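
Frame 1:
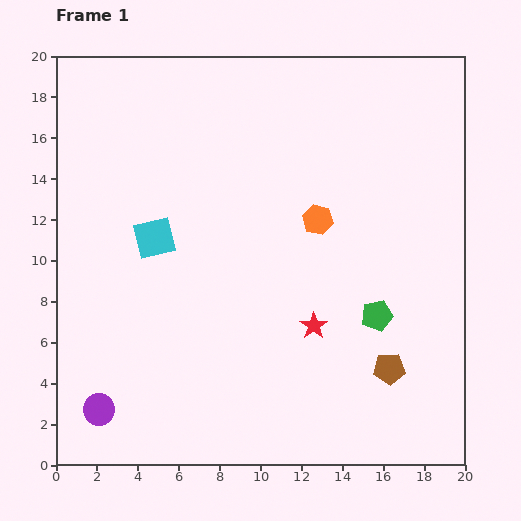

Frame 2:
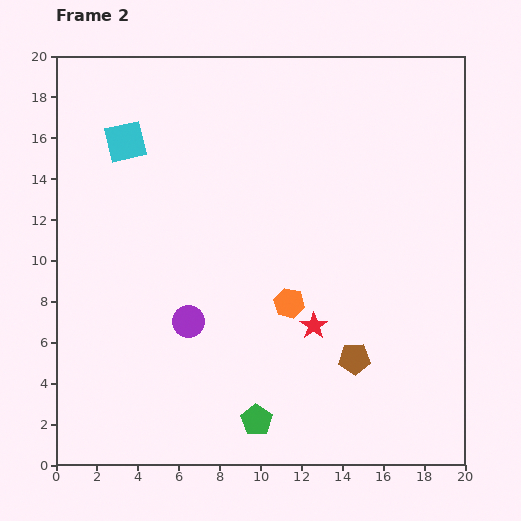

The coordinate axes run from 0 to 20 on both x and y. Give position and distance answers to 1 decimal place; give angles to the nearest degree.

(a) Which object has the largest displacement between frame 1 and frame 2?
the green pentagon

(moved 7.8; next 6.2)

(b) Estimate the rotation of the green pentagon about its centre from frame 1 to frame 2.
24° counter-clockwise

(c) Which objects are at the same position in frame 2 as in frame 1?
the red star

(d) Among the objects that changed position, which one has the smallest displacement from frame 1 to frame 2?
the brown pentagon

(moved 1.8)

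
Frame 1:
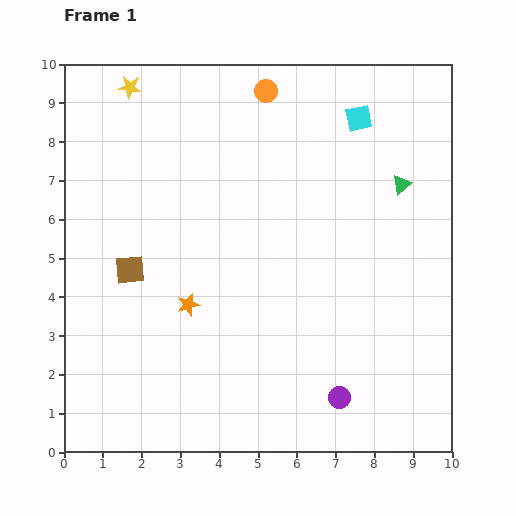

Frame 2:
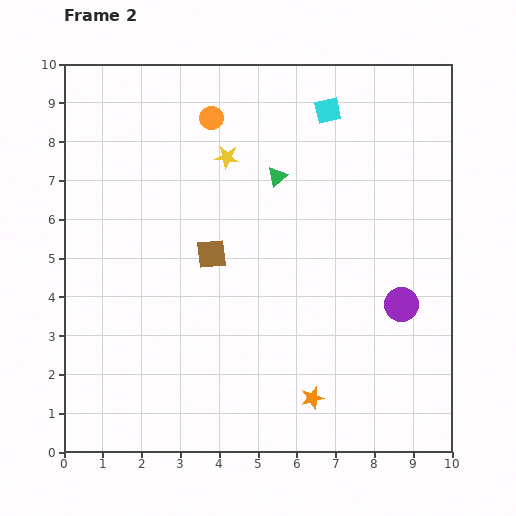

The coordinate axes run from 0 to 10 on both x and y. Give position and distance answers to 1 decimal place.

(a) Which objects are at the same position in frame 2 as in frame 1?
none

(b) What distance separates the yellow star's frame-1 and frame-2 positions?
3.1

The yellow star moved from (1.7, 9.4) to (4.2, 7.6), a distance of √(2.5² + 1.8²) ≈ 3.1.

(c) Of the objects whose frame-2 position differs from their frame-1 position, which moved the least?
the cyan square

(moved 0.8)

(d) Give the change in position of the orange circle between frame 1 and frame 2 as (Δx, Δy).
(-1.4, -0.7)

The orange circle was at (5.2, 9.3) in frame 1 and (3.8, 8.6) in frame 2.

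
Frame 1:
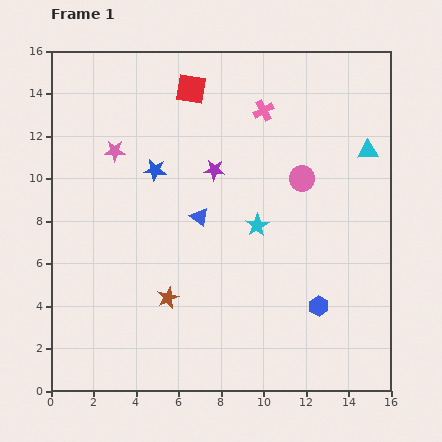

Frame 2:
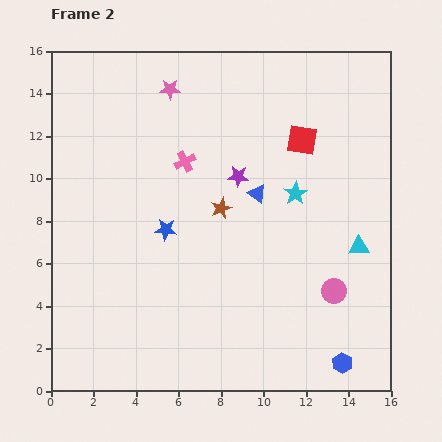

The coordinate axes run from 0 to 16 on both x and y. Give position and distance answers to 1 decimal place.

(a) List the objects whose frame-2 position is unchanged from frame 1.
none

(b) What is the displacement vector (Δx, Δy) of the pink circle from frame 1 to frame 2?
(1.5, -5.3)

The pink circle was at (11.8, 10.0) in frame 1 and (13.3, 4.7) in frame 2.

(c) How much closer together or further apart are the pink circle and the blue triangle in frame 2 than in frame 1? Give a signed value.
+0.7

Distance in frame 1: 5.1. Distance in frame 2: 5.8.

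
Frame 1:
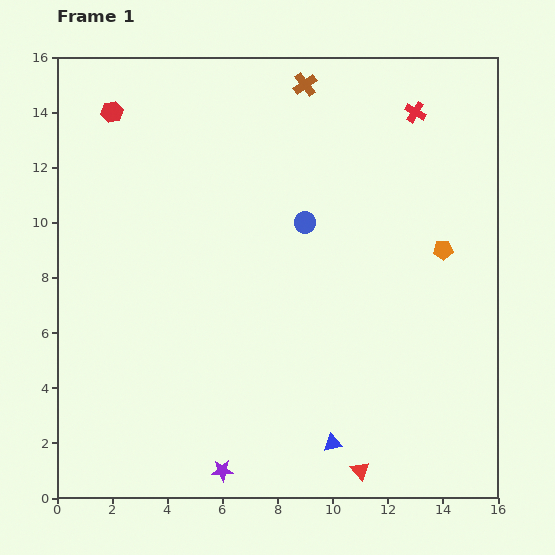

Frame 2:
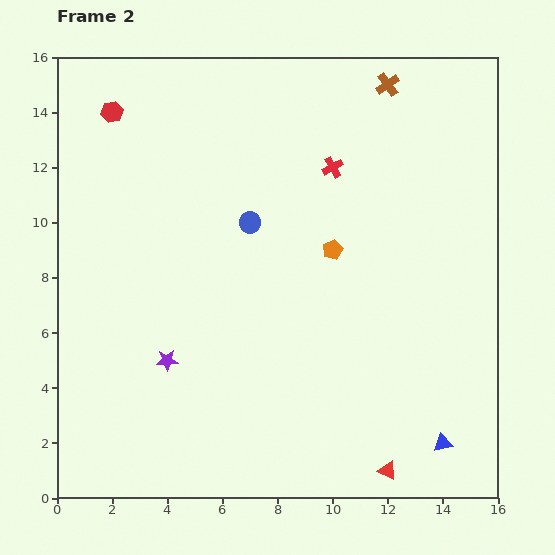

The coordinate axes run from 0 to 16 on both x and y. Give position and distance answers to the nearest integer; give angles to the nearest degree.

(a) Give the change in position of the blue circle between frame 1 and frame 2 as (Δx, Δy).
(-2, 0)

The blue circle was at (9, 10) in frame 1 and (7, 10) in frame 2.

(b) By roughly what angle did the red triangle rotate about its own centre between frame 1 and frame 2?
23° counter-clockwise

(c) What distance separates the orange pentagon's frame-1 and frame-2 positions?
4

The orange pentagon moved from (14, 9) to (10, 9), a distance of √(4² + 0²) ≈ 4.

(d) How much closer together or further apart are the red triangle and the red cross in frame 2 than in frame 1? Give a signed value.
-2

Distance in frame 1: 13. Distance in frame 2: 11.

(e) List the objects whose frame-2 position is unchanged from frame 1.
the red hexagon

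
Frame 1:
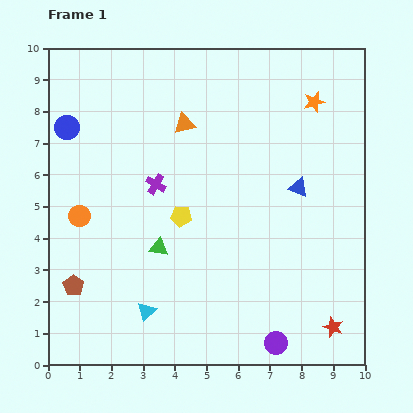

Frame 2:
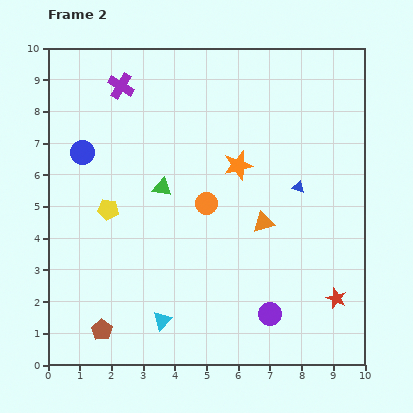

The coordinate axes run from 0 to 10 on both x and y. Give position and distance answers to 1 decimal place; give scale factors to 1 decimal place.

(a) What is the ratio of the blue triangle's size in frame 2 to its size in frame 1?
0.6×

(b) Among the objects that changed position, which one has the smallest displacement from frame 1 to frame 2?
the cyan triangle

(moved 0.6)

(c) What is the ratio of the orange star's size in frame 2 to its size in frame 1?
1.4×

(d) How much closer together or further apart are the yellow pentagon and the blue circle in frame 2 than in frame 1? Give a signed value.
-2.6

Distance in frame 1: 4.6. Distance in frame 2: 2.0.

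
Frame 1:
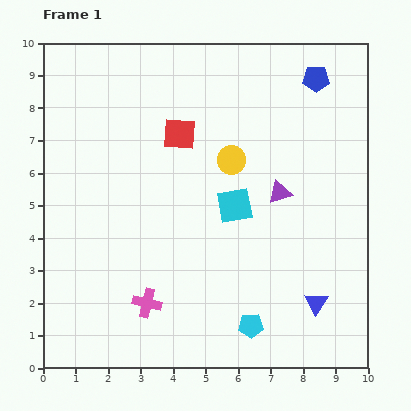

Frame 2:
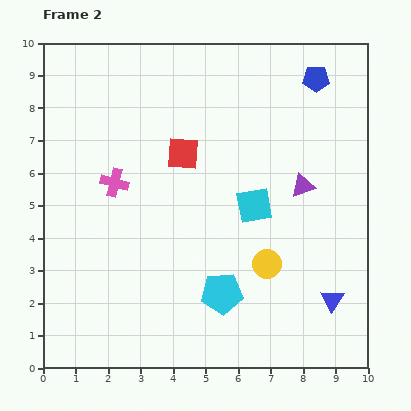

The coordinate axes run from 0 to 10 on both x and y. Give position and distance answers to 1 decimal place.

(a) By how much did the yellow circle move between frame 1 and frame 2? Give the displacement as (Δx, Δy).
(1.1, -3.2)

The yellow circle was at (5.8, 6.4) in frame 1 and (6.9, 3.2) in frame 2.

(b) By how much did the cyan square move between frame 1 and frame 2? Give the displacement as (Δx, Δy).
(0.6, 0.0)

The cyan square was at (5.9, 5.0) in frame 1 and (6.5, 5.0) in frame 2.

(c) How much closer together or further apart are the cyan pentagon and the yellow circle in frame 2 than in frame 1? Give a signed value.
-3.4

Distance in frame 1: 5.1. Distance in frame 2: 1.7.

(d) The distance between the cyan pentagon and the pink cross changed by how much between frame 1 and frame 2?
+1.4

Distance in frame 1: 3.3. Distance in frame 2: 4.7.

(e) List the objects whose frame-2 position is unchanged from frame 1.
the blue pentagon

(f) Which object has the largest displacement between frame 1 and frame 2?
the pink cross

(moved 3.8; next 3.4)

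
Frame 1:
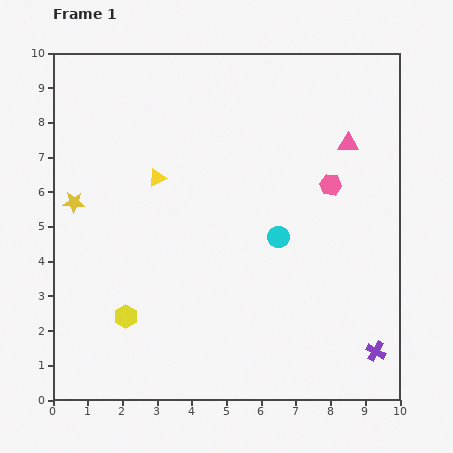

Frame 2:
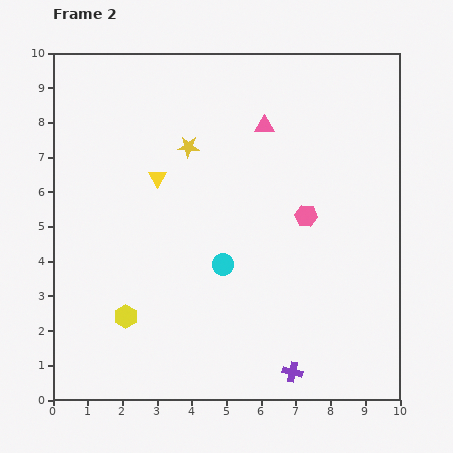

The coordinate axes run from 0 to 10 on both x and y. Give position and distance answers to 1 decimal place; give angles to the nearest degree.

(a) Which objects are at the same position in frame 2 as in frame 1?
the yellow triangle, the yellow hexagon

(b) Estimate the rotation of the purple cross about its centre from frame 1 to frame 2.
16° counter-clockwise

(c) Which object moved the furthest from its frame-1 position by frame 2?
the yellow star

(moved 3.7; next 2.5)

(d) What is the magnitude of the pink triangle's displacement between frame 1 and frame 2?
2.5

The pink triangle moved from (8.5, 7.4) to (6.1, 7.9), a distance of √(2.4² + 0.5²) ≈ 2.5.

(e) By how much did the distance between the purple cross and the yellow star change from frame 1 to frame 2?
-2.5

Distance in frame 1: 9.7. Distance in frame 2: 7.2.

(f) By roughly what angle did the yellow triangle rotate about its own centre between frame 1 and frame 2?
31° counter-clockwise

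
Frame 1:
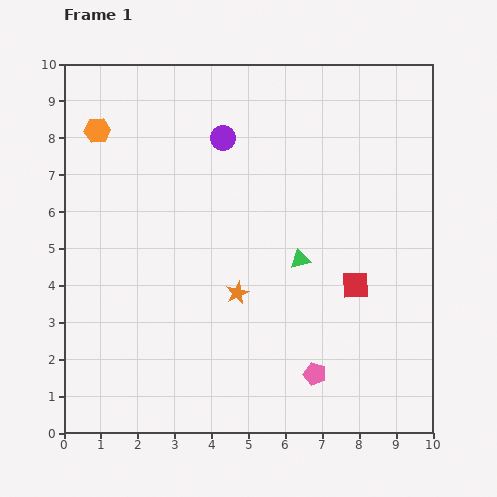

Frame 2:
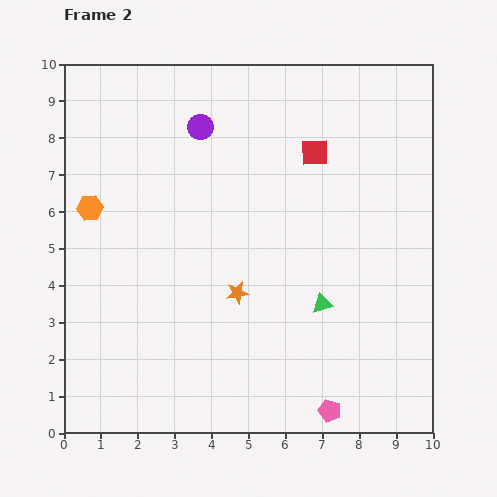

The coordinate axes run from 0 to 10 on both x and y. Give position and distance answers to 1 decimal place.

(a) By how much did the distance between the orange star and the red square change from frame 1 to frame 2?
+1.1

Distance in frame 1: 3.2. Distance in frame 2: 4.3.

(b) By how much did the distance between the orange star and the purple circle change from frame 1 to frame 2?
+0.4

Distance in frame 1: 4.2. Distance in frame 2: 4.6.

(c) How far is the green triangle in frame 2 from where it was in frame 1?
1.3

The green triangle moved from (6.4, 4.7) to (7.0, 3.5), a distance of √(0.6² + 1.2²) ≈ 1.3.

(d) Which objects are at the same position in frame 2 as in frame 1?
the orange star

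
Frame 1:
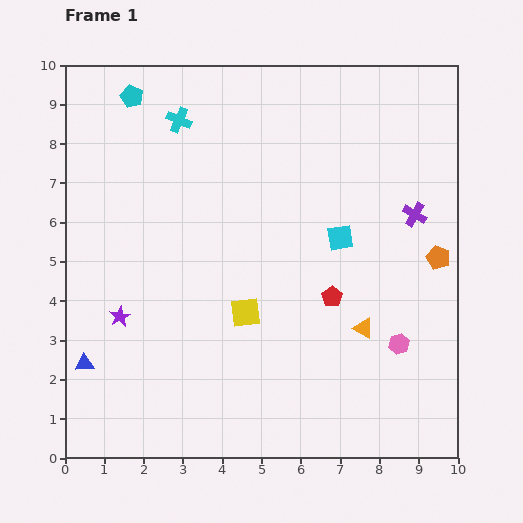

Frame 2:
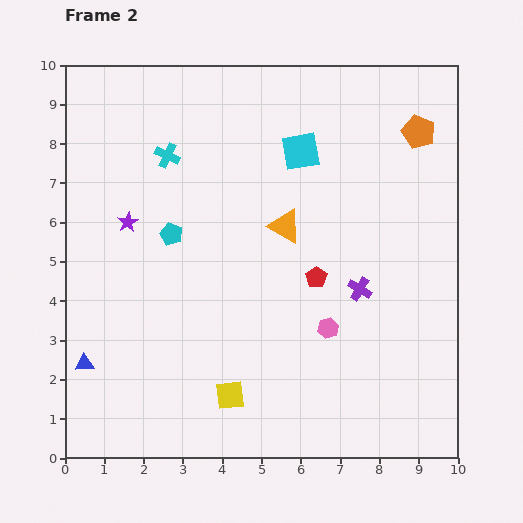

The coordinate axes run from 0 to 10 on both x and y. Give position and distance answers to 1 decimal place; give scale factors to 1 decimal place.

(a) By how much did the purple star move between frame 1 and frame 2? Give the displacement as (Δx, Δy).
(0.2, 2.4)

The purple star was at (1.4, 3.6) in frame 1 and (1.6, 6.0) in frame 2.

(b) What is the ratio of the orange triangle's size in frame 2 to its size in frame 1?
1.6×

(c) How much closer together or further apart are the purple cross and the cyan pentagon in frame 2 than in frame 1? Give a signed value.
-2.8

Distance in frame 1: 7.8. Distance in frame 2: 5.0.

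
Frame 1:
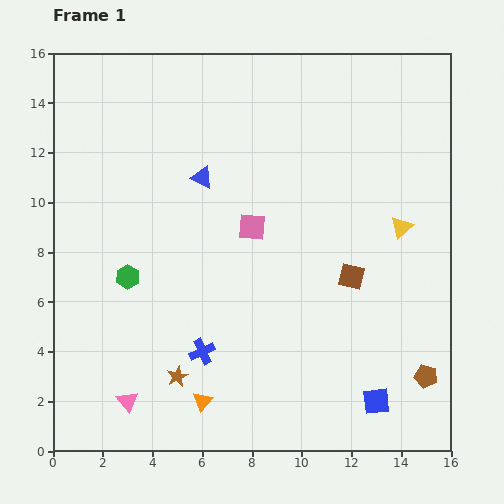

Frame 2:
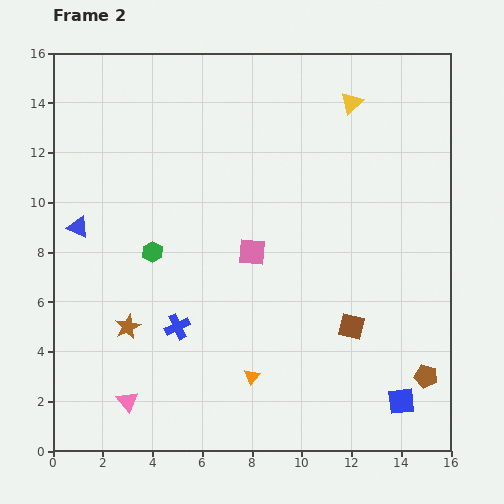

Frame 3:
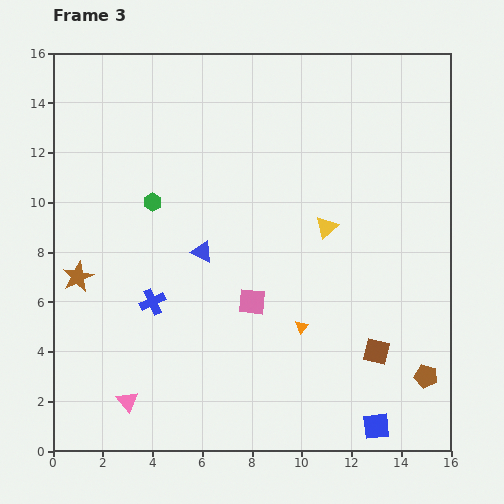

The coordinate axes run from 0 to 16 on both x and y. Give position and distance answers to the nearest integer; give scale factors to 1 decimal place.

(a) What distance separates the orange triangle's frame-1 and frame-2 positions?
2

The orange triangle moved from (6, 2) to (8, 3), a distance of √(2² + 1²) ≈ 2.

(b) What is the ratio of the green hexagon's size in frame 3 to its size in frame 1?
0.8×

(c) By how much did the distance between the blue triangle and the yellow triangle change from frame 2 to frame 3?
-7

Distance in frame 2: 12. Distance in frame 3: 5.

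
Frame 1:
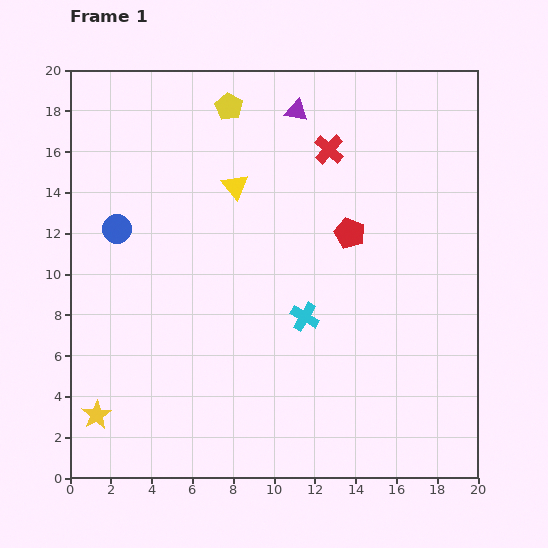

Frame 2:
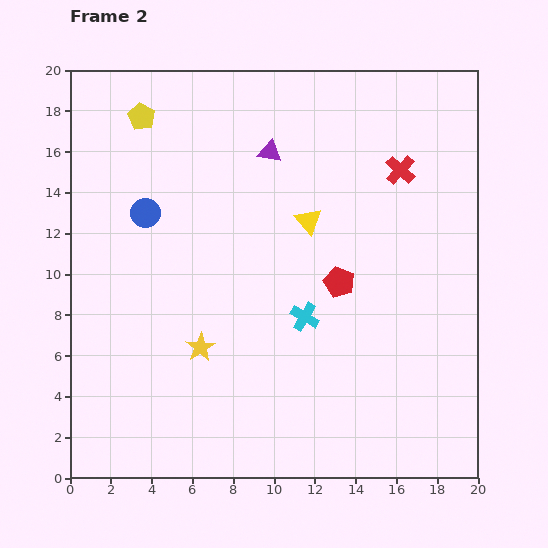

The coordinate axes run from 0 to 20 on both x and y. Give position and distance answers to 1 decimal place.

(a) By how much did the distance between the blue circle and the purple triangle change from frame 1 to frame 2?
-3.7

Distance in frame 1: 10.5. Distance in frame 2: 6.8.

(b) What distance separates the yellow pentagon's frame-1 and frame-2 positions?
4.3

The yellow pentagon moved from (7.8, 18.2) to (3.5, 17.7), a distance of √(4.3² + 0.5²) ≈ 4.3.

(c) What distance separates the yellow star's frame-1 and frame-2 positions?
6.1

The yellow star moved from (1.3, 3.1) to (6.4, 6.4), a distance of √(5.1² + 3.3²) ≈ 6.1.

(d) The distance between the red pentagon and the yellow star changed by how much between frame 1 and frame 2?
-7.8

Distance in frame 1: 15.3. Distance in frame 2: 7.5.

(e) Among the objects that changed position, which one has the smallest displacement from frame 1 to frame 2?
the blue circle

(moved 1.6)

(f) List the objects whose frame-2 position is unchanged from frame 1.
the cyan cross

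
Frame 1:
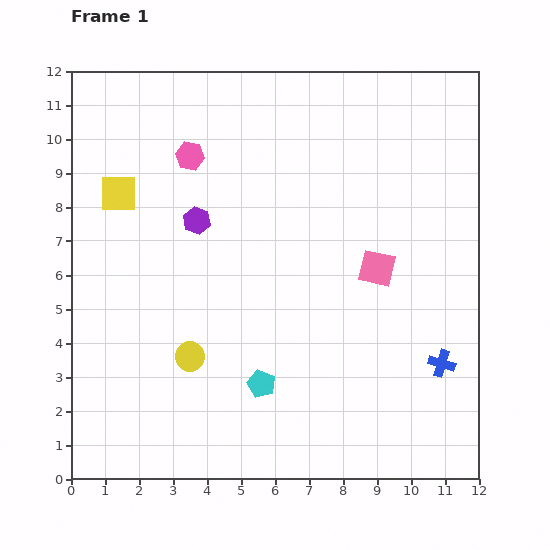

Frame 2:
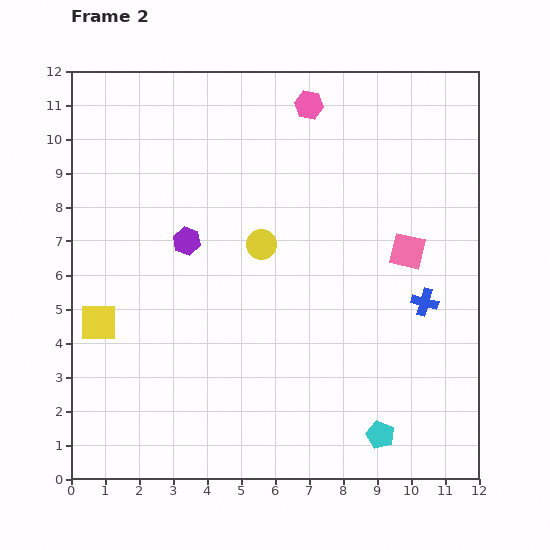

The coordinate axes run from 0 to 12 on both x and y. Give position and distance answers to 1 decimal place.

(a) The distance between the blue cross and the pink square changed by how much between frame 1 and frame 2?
-1.8

Distance in frame 1: 3.4. Distance in frame 2: 1.6.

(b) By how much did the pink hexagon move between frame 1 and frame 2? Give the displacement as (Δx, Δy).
(3.5, 1.5)

The pink hexagon was at (3.5, 9.5) in frame 1 and (7.0, 11.0) in frame 2.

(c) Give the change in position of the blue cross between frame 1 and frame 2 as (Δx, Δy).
(-0.5, 1.8)

The blue cross was at (10.9, 3.4) in frame 1 and (10.4, 5.2) in frame 2.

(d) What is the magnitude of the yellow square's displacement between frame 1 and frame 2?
3.8

The yellow square moved from (1.4, 8.4) to (0.8, 4.6), a distance of √(0.6² + 3.8²) ≈ 3.8.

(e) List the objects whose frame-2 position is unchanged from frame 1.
none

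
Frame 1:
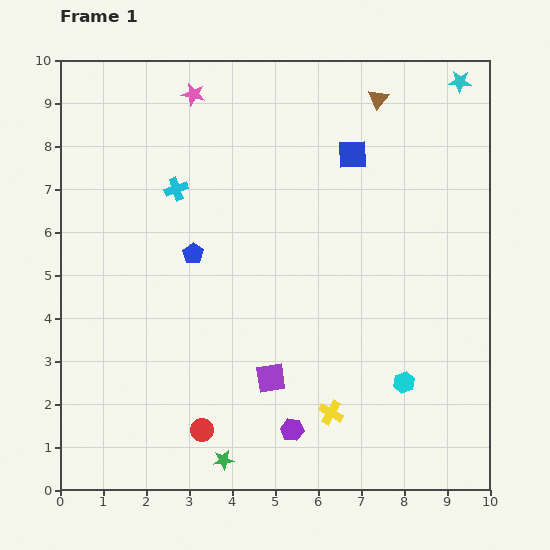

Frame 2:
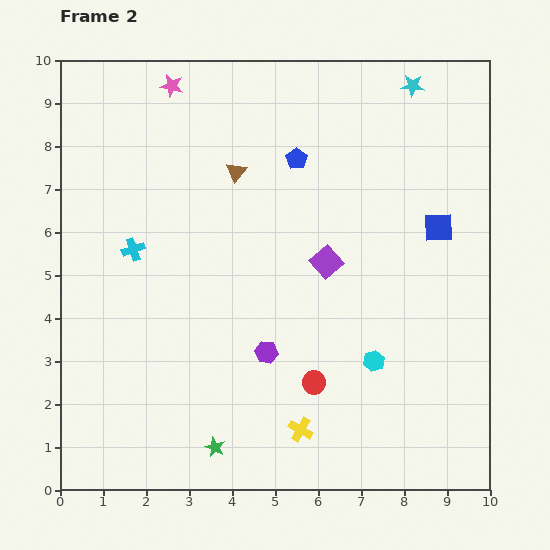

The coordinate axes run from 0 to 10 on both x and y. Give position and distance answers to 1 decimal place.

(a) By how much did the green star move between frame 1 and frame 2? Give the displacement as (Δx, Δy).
(-0.2, 0.3)

The green star was at (3.8, 0.7) in frame 1 and (3.6, 1.0) in frame 2.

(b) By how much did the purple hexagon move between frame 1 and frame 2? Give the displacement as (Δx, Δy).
(-0.6, 1.8)

The purple hexagon was at (5.4, 1.4) in frame 1 and (4.8, 3.2) in frame 2.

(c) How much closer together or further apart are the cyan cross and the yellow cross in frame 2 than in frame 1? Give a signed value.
-0.6

Distance in frame 1: 6.3. Distance in frame 2: 5.7.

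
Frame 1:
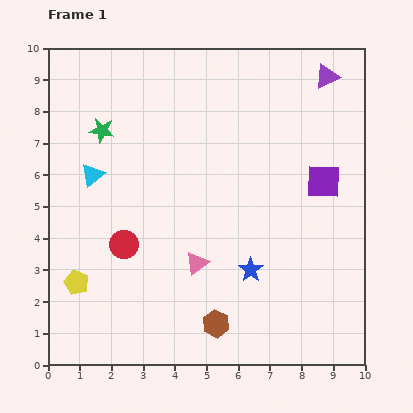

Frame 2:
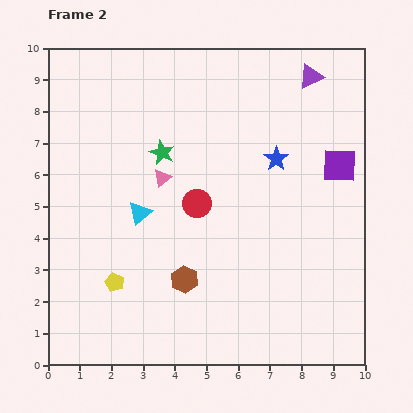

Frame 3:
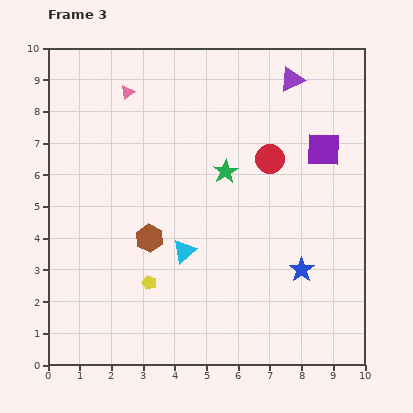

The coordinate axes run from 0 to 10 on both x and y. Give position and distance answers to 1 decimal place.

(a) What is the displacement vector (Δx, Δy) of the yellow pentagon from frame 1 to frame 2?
(1.2, 0.0)

The yellow pentagon was at (0.9, 2.6) in frame 1 and (2.1, 2.6) in frame 2.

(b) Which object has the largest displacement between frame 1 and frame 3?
the pink triangle

(moved 5.8; next 5.3)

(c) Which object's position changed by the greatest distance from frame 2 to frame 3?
the blue star

(moved 3.6; next 2.9)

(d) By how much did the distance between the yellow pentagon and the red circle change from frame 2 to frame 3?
+1.8

Distance in frame 2: 3.6. Distance in frame 3: 5.4.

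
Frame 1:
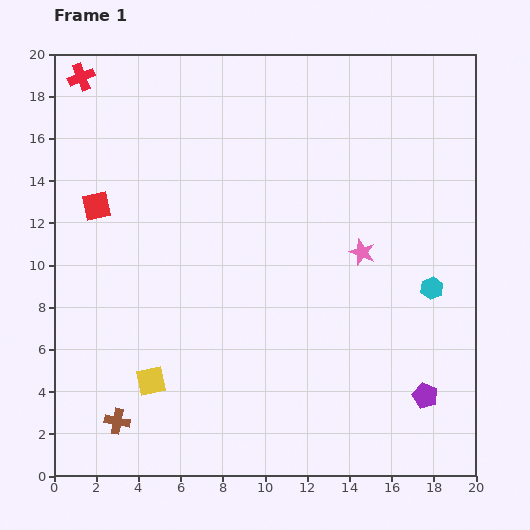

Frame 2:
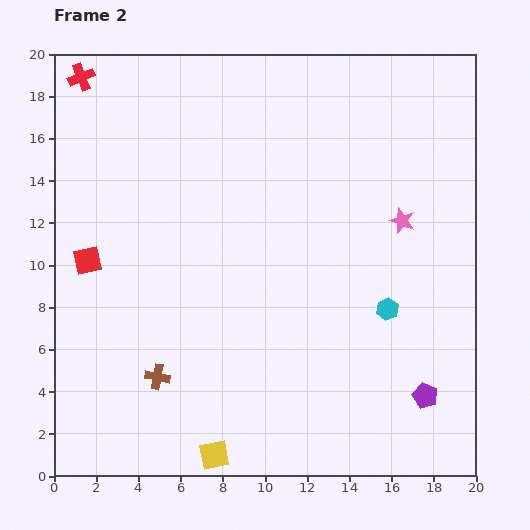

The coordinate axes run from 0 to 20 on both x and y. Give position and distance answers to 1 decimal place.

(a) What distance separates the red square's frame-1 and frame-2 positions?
2.6

The red square moved from (2.0, 12.8) to (1.6, 10.2), a distance of √(0.4² + 2.6²) ≈ 2.6.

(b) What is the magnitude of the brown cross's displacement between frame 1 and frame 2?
2.8

The brown cross moved from (3.0, 2.6) to (4.9, 4.7), a distance of √(1.9² + 2.1²) ≈ 2.8.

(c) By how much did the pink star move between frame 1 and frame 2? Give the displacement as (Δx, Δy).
(1.9, 1.5)

The pink star was at (14.6, 10.6) in frame 1 and (16.5, 12.1) in frame 2.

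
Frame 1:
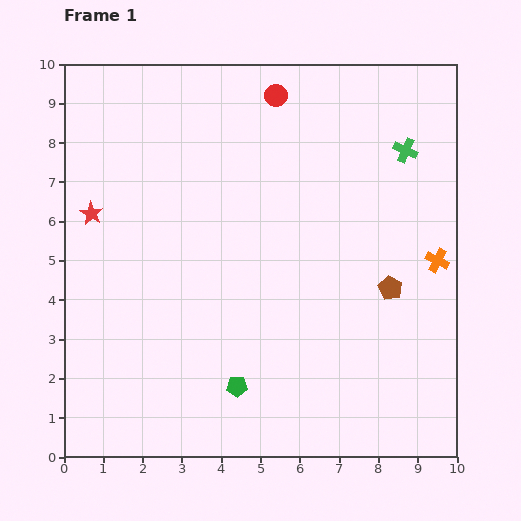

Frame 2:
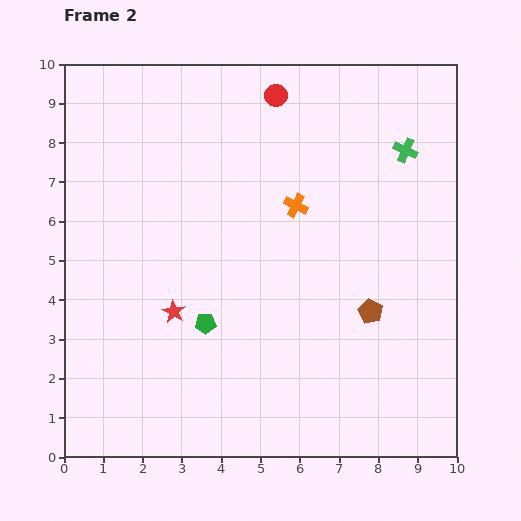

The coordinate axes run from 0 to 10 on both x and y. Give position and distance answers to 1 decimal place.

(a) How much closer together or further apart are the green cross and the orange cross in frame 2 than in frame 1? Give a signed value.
+0.2

Distance in frame 1: 2.9. Distance in frame 2: 3.1.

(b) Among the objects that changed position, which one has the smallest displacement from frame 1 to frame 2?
the brown pentagon

(moved 0.8)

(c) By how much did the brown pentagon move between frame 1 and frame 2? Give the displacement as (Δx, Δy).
(-0.5, -0.6)

The brown pentagon was at (8.3, 4.3) in frame 1 and (7.8, 3.7) in frame 2.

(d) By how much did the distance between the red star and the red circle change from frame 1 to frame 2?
+0.5

Distance in frame 1: 5.6. Distance in frame 2: 6.1.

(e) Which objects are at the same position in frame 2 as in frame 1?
the green cross, the red circle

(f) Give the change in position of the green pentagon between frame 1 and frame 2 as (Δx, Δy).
(-0.8, 1.6)

The green pentagon was at (4.4, 1.8) in frame 1 and (3.6, 3.4) in frame 2.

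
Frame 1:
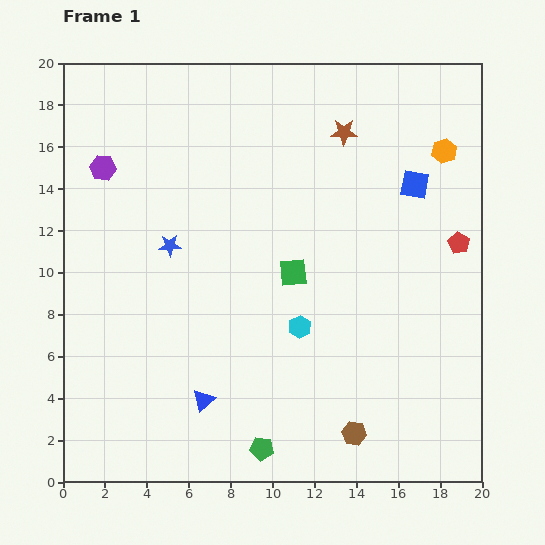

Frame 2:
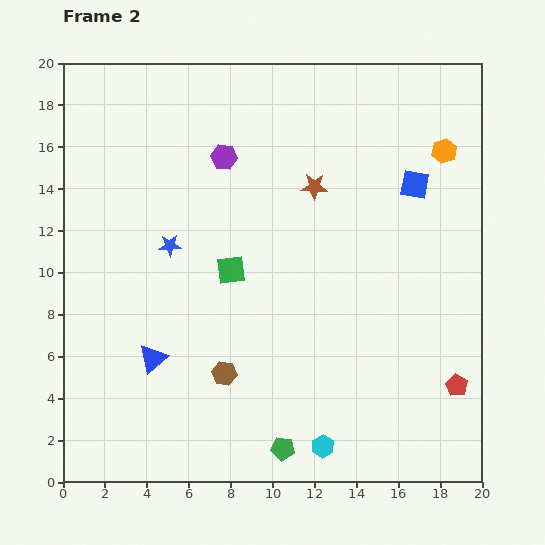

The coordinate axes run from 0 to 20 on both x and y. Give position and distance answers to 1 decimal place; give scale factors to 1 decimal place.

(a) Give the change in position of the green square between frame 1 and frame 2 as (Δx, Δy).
(-3.0, 0.1)

The green square was at (11.0, 10.0) in frame 1 and (8.0, 10.1) in frame 2.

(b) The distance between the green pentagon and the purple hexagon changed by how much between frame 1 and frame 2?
-1.2

Distance in frame 1: 15.4. Distance in frame 2: 14.2.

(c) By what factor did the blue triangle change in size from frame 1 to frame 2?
1.3×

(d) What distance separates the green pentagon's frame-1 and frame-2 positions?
1.0

The green pentagon moved from (9.5, 1.6) to (10.5, 1.6), a distance of √(1.0² + 0.0²) ≈ 1.0.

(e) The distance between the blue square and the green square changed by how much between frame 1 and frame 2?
+2.5

Distance in frame 1: 7.2. Distance in frame 2: 9.7.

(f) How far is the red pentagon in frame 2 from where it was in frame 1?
6.8

The red pentagon moved from (18.9, 11.4) to (18.8, 4.6), a distance of √(0.1² + 6.8²) ≈ 6.8.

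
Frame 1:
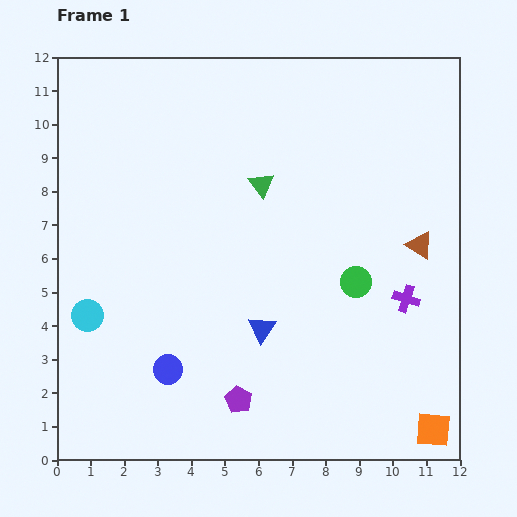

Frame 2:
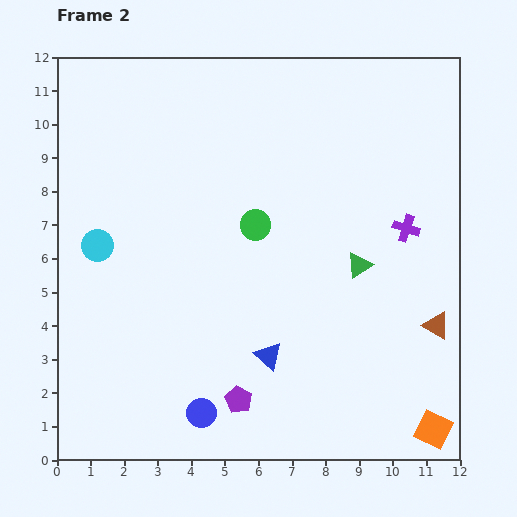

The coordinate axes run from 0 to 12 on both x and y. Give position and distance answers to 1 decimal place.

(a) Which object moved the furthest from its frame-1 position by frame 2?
the green triangle

(moved 3.8; next 3.4)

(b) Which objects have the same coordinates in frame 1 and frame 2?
the orange square, the purple pentagon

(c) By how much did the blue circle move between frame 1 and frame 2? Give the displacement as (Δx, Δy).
(1.0, -1.3)

The blue circle was at (3.3, 2.7) in frame 1 and (4.3, 1.4) in frame 2.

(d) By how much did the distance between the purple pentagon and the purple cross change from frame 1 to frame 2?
+1.3

Distance in frame 1: 5.8. Distance in frame 2: 7.1.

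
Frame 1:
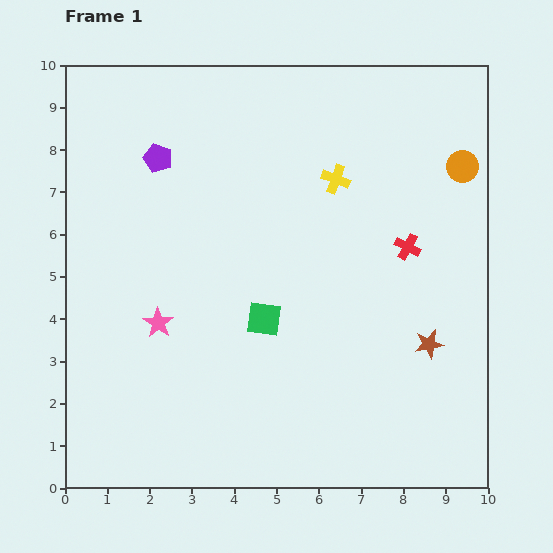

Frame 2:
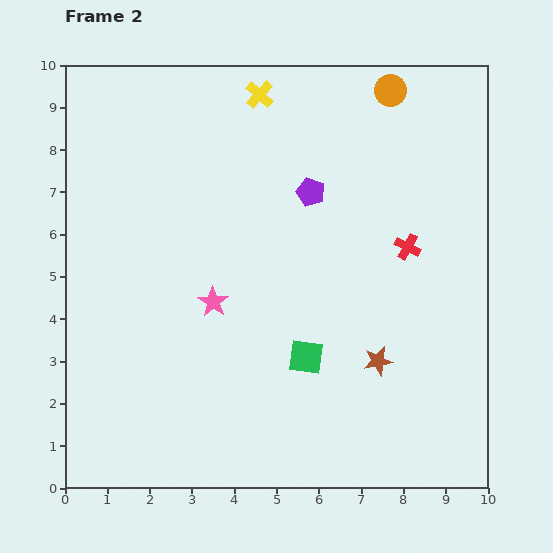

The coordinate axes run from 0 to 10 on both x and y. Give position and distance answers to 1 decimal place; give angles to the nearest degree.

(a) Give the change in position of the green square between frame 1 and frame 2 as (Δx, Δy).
(1.0, -0.9)

The green square was at (4.7, 4.0) in frame 1 and (5.7, 3.1) in frame 2.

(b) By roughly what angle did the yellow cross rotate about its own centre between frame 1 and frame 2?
21° clockwise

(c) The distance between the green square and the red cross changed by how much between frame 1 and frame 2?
-0.3

Distance in frame 1: 3.8. Distance in frame 2: 3.5.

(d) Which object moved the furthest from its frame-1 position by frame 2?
the purple pentagon

(moved 3.7; next 2.7)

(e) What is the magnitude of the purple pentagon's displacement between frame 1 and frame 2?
3.7

The purple pentagon moved from (2.2, 7.8) to (5.8, 7.0), a distance of √(3.6² + 0.8²) ≈ 3.7.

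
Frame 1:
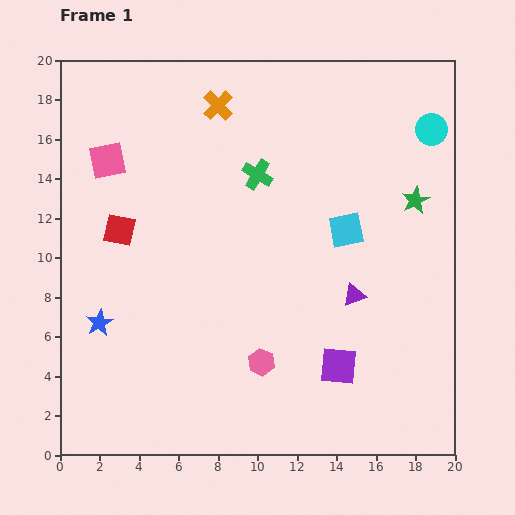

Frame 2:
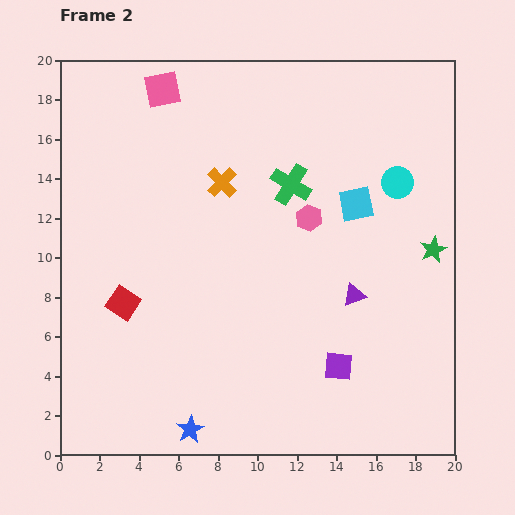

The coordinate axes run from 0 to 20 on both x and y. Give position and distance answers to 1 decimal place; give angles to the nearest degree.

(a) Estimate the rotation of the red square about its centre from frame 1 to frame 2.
21° clockwise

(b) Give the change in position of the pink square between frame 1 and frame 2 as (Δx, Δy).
(2.8, 3.6)

The pink square was at (2.4, 14.9) in frame 1 and (5.2, 18.5) in frame 2.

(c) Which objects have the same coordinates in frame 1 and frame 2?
the purple square, the purple triangle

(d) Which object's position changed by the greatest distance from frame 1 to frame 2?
the pink hexagon

(moved 7.7; next 7.1)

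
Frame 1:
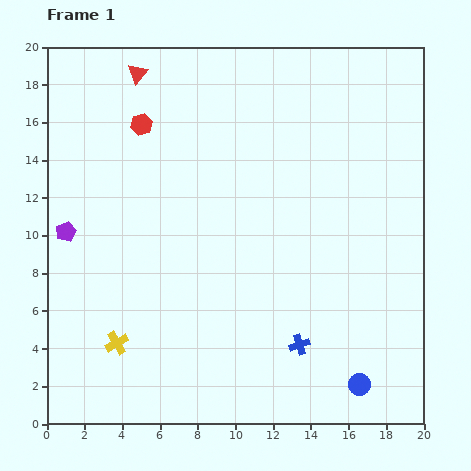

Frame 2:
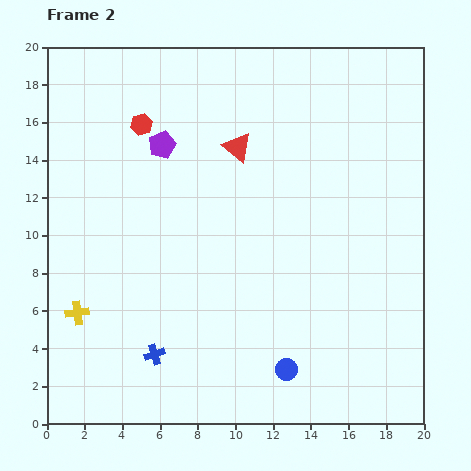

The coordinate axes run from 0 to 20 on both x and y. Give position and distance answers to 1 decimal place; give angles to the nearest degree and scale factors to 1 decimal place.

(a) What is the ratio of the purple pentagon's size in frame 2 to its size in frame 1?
1.4×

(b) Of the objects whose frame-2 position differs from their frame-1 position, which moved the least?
the yellow cross

(moved 2.6)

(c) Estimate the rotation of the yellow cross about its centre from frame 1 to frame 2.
23° clockwise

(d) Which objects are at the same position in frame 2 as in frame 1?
the red hexagon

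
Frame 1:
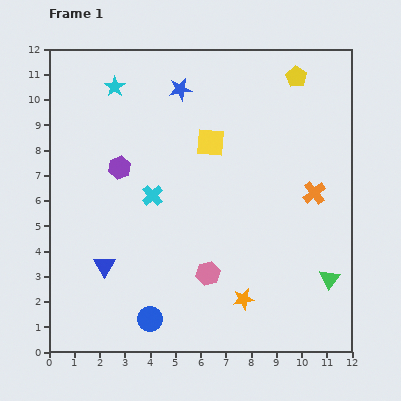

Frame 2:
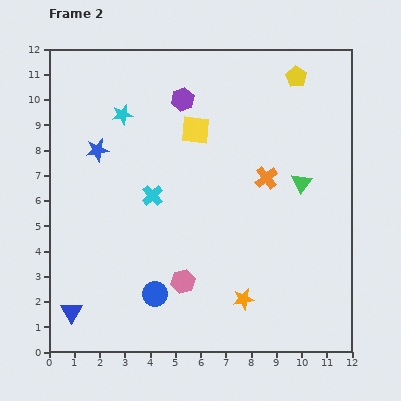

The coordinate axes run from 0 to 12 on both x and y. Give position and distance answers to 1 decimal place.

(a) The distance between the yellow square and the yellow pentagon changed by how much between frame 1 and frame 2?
+0.2

Distance in frame 1: 4.3. Distance in frame 2: 4.5.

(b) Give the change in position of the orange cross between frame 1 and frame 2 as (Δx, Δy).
(-1.9, 0.6)

The orange cross was at (10.5, 6.3) in frame 1 and (8.6, 6.9) in frame 2.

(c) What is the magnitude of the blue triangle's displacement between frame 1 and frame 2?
2.2

The blue triangle moved from (2.2, 3.4) to (0.9, 1.6), a distance of √(1.3² + 1.8²) ≈ 2.2.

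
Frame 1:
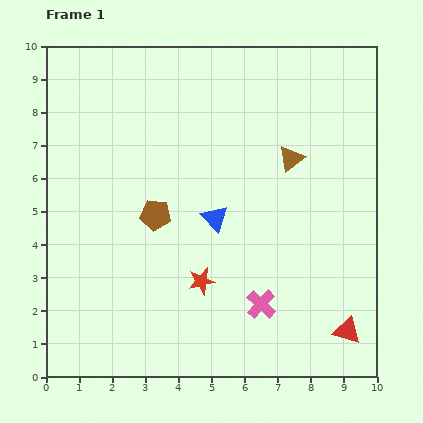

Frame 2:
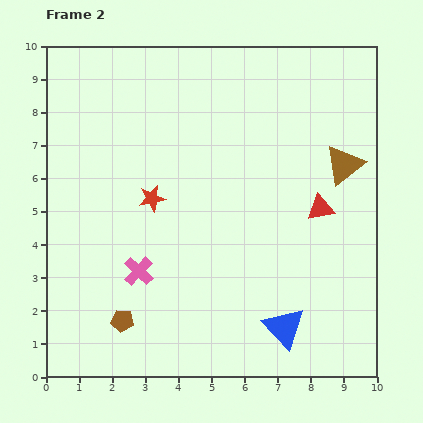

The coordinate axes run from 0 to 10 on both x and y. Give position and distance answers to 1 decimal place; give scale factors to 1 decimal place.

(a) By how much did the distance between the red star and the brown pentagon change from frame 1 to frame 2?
+1.4

Distance in frame 1: 2.4. Distance in frame 2: 3.8.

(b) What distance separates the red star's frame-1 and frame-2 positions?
2.9

The red star moved from (4.7, 2.9) to (3.2, 5.4), a distance of √(1.5² + 2.5²) ≈ 2.9.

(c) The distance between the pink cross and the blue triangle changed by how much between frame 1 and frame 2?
+1.7

Distance in frame 1: 3.0. Distance in frame 2: 4.7.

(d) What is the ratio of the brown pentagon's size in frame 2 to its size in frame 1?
0.7×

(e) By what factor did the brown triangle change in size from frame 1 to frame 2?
1.5×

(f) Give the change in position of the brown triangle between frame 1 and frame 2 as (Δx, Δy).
(1.6, -0.2)

The brown triangle was at (7.4, 6.6) in frame 1 and (9.0, 6.4) in frame 2.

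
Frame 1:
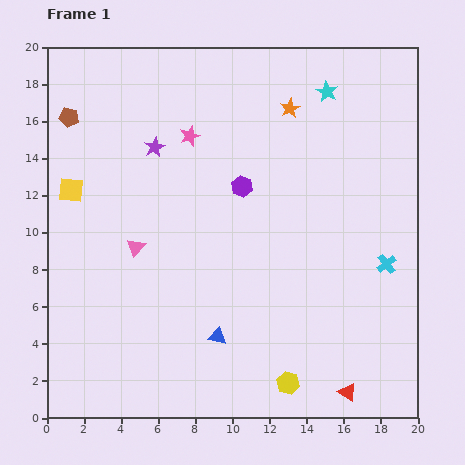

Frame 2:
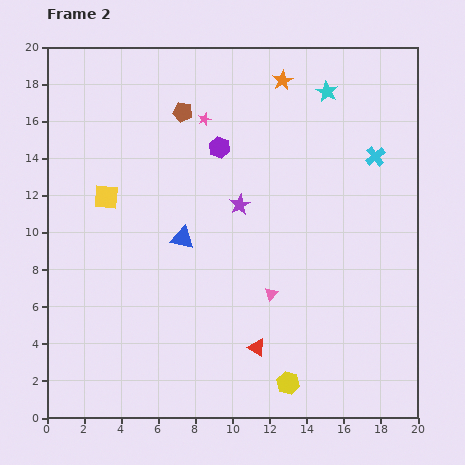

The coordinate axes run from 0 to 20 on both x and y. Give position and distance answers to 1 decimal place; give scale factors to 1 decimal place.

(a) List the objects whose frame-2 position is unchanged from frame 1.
the yellow hexagon, the cyan star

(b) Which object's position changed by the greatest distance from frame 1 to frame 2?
the pink triangle

(moved 7.7; next 6.1)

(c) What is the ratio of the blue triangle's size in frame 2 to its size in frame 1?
1.4×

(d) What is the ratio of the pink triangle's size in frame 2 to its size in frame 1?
0.7×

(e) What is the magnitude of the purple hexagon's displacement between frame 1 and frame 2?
2.4

The purple hexagon moved from (10.5, 12.5) to (9.3, 14.6), a distance of √(1.2² + 2.1²) ≈ 2.4.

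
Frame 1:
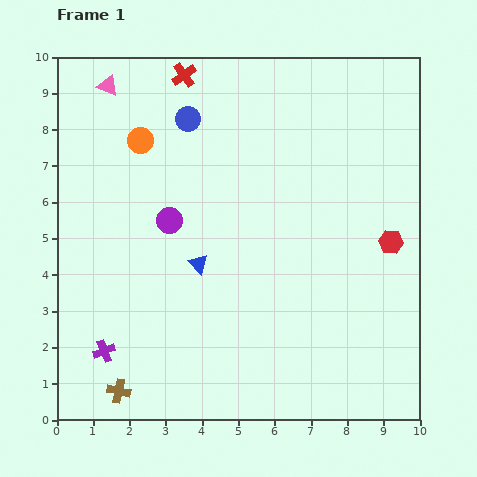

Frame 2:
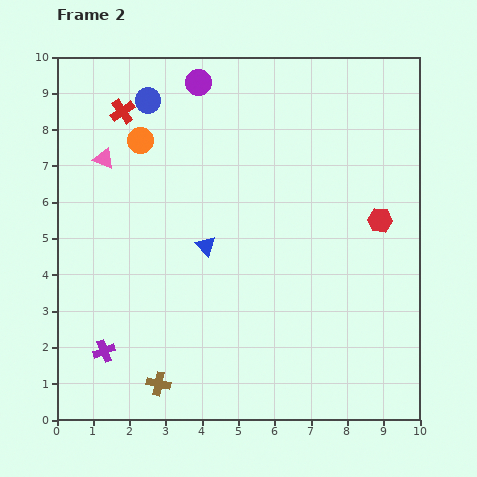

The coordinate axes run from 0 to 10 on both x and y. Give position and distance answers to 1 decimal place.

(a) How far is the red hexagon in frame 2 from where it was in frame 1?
0.7

The red hexagon moved from (9.2, 4.9) to (8.9, 5.5), a distance of √(0.3² + 0.6²) ≈ 0.7.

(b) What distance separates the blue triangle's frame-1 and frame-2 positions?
0.5

The blue triangle moved from (3.9, 4.3) to (4.1, 4.8), a distance of √(0.2² + 0.5²) ≈ 0.5.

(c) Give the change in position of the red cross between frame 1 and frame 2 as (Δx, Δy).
(-1.7, -1.0)

The red cross was at (3.5, 9.5) in frame 1 and (1.8, 8.5) in frame 2.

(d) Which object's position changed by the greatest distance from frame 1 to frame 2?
the purple circle

(moved 3.9; next 2.0)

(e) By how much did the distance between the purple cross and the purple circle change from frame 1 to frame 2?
+3.8

Distance in frame 1: 4.0. Distance in frame 2: 7.8.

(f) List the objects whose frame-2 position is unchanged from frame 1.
the purple cross, the orange circle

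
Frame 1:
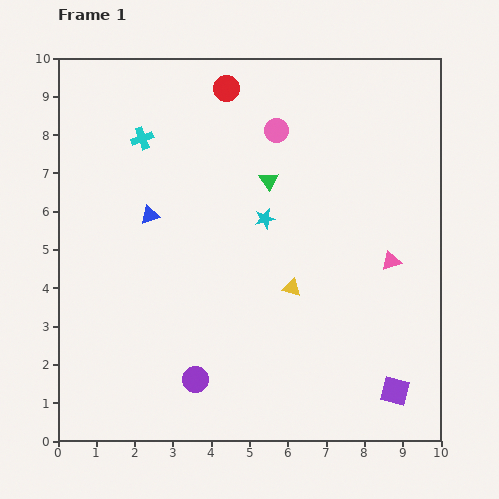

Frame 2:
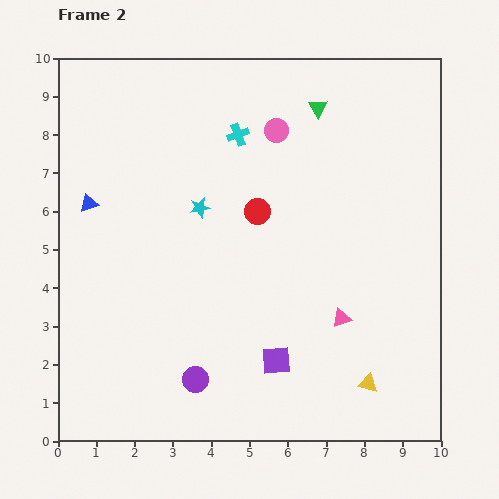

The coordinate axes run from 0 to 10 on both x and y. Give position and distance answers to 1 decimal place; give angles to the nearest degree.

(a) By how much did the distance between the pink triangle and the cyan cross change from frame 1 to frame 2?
-1.7

Distance in frame 1: 7.2. Distance in frame 2: 5.5.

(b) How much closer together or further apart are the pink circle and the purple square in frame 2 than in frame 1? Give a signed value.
-1.5

Distance in frame 1: 7.5. Distance in frame 2: 6.0.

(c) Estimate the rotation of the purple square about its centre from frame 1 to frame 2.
18° counter-clockwise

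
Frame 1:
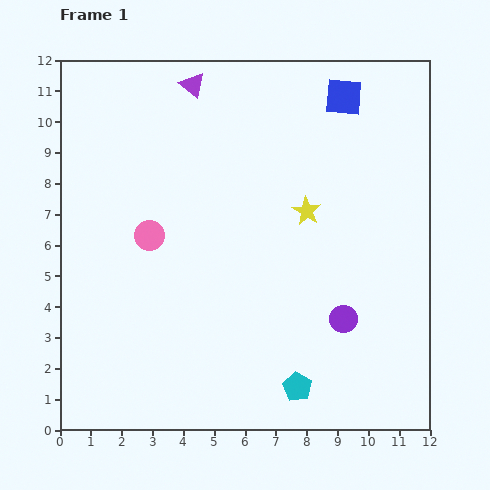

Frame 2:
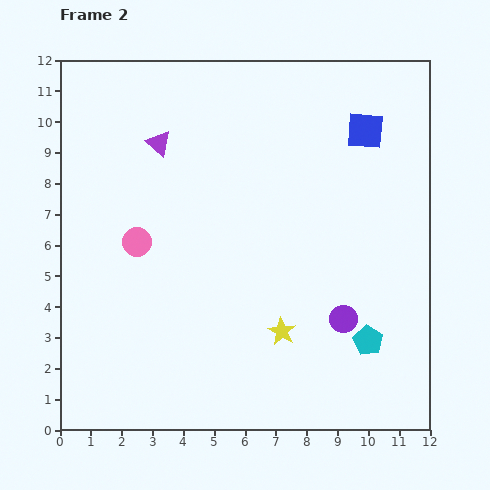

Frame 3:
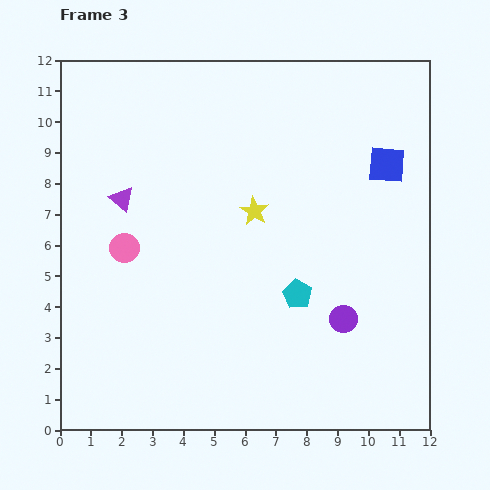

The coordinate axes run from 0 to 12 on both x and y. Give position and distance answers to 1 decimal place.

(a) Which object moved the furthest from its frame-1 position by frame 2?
the yellow star

(moved 4.0; next 2.7)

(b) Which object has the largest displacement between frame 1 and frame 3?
the purple triangle

(moved 4.4; next 3.0)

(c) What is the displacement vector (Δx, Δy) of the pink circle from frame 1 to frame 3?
(-0.8, -0.4)

The pink circle was at (2.9, 6.3) in frame 1 and (2.1, 5.9) in frame 3.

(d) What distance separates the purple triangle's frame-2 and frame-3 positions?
2.2

The purple triangle moved from (3.2, 9.3) to (2.0, 7.5), a distance of √(1.2² + 1.8²) ≈ 2.2.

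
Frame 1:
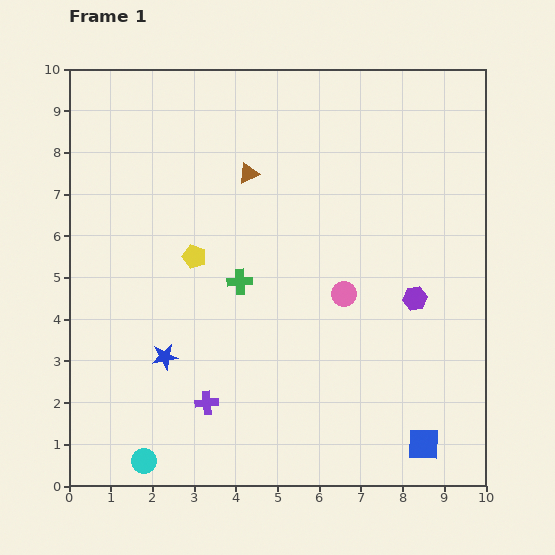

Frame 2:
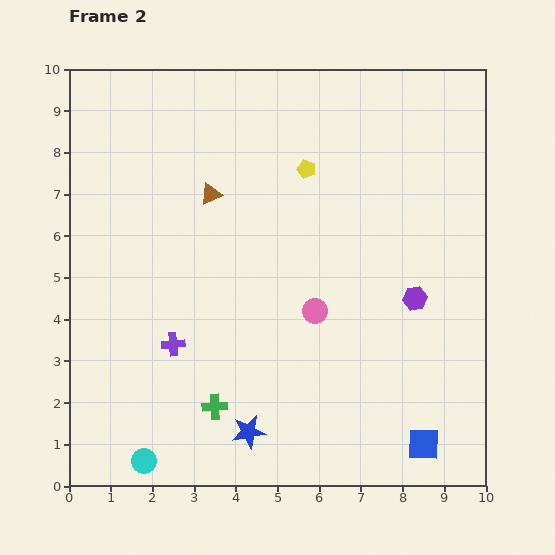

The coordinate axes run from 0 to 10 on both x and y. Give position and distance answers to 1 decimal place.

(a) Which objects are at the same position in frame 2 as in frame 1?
the purple hexagon, the cyan circle, the blue square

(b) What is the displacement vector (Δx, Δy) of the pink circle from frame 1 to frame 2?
(-0.7, -0.4)

The pink circle was at (6.6, 4.6) in frame 1 and (5.9, 4.2) in frame 2.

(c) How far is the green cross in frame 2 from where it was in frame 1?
3.1

The green cross moved from (4.1, 4.9) to (3.5, 1.9), a distance of √(0.6² + 3.0²) ≈ 3.1.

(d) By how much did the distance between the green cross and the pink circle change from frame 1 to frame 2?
+0.8

Distance in frame 1: 2.5. Distance in frame 2: 3.3.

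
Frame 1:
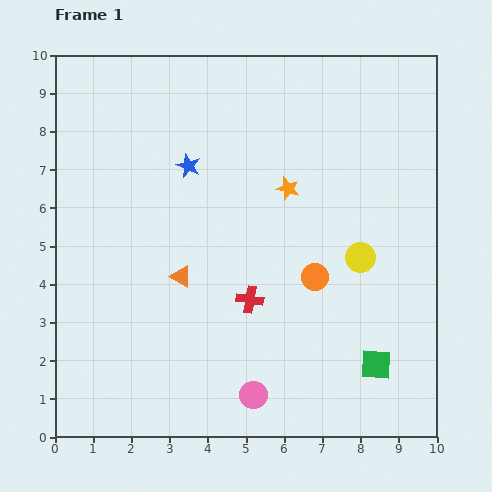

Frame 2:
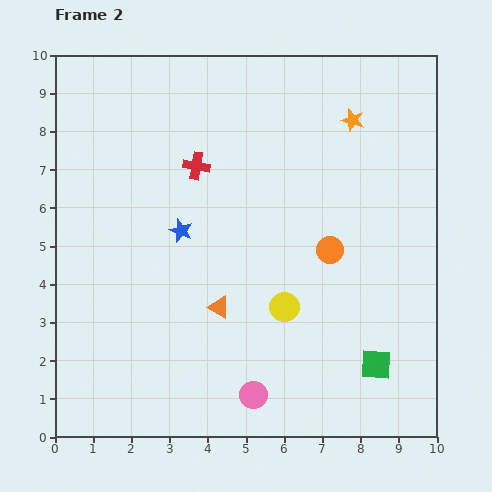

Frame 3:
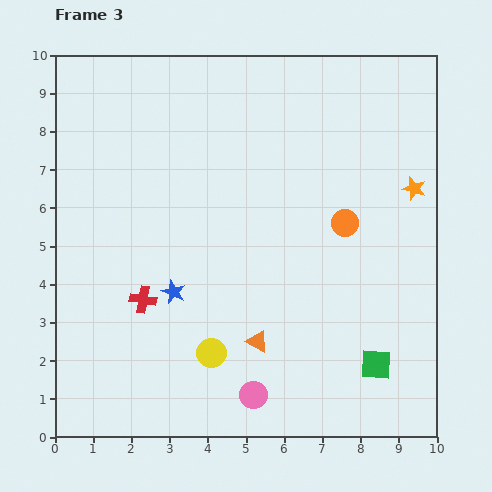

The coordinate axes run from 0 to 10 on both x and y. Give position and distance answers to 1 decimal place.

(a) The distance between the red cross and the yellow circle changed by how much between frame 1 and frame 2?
+1.3

Distance in frame 1: 3.1. Distance in frame 2: 4.4.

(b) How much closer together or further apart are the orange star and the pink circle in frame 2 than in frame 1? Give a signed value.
+2.2

Distance in frame 1: 5.5. Distance in frame 2: 7.7.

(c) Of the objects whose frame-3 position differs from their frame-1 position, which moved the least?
the orange circle

(moved 1.6)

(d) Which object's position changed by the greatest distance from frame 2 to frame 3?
the red cross

(moved 3.8; next 2.4)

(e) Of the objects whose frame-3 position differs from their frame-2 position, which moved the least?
the orange circle

(moved 0.8)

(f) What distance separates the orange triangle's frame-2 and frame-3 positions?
1.3

The orange triangle moved from (4.3, 3.4) to (5.3, 2.5), a distance of √(1.0² + 0.9²) ≈ 1.3.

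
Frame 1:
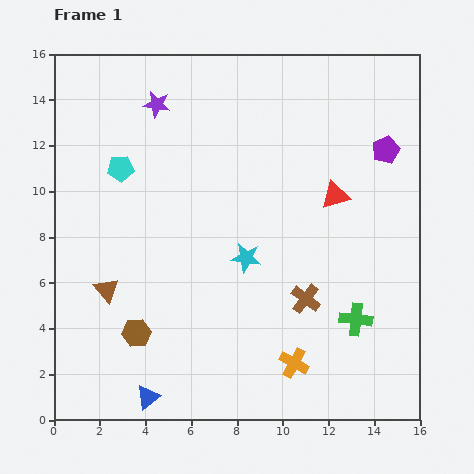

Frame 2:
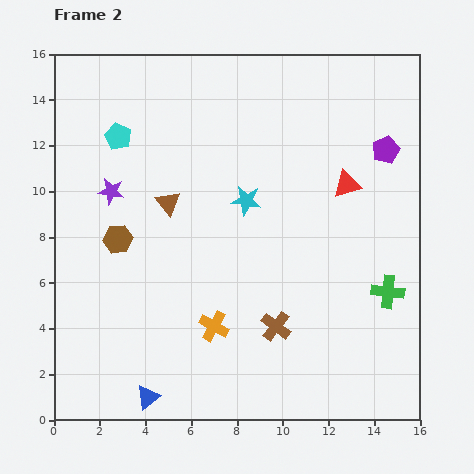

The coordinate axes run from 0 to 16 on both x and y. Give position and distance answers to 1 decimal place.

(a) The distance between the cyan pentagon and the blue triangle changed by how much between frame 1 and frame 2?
+1.4

Distance in frame 1: 10.1. Distance in frame 2: 11.5.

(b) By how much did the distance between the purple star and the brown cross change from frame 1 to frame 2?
-1.4

Distance in frame 1: 10.7. Distance in frame 2: 9.3.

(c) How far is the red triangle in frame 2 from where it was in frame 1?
0.7

The red triangle moved from (12.3, 9.8) to (12.8, 10.3), a distance of √(0.5² + 0.5²) ≈ 0.7.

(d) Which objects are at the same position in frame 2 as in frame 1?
the blue triangle, the purple pentagon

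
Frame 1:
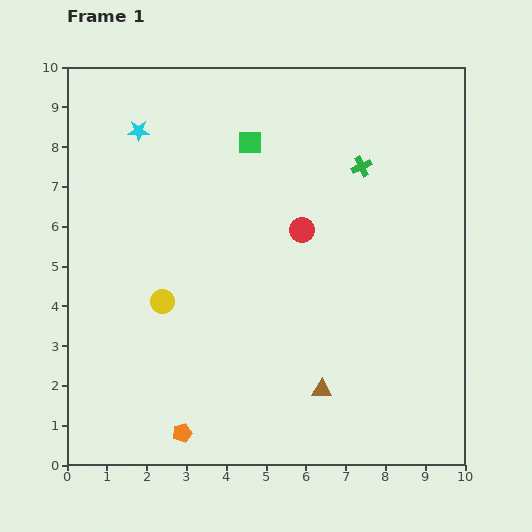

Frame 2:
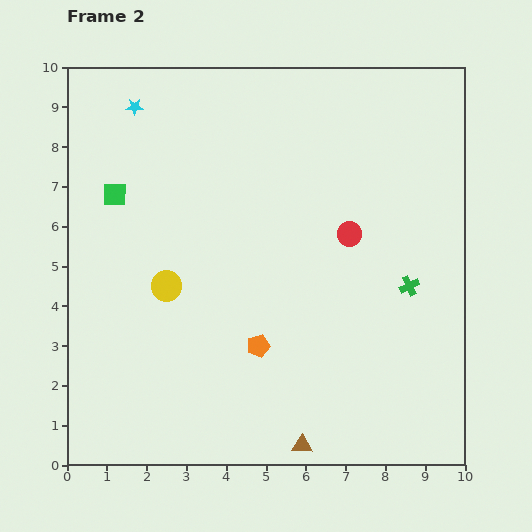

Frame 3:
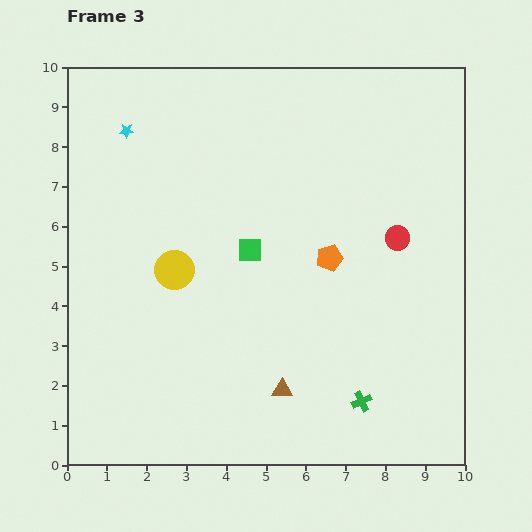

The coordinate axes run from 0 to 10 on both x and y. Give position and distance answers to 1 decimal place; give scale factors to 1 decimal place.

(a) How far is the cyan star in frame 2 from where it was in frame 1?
0.6

The cyan star moved from (1.8, 8.4) to (1.7, 9.0), a distance of √(0.1² + 0.6²) ≈ 0.6.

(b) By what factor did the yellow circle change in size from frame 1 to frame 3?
1.7×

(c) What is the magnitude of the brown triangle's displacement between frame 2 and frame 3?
1.5

The brown triangle moved from (5.9, 0.5) to (5.4, 1.9), a distance of √(0.5² + 1.4²) ≈ 1.5.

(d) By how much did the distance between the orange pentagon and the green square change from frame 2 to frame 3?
-3.2

Distance in frame 2: 5.2. Distance in frame 3: 2.0.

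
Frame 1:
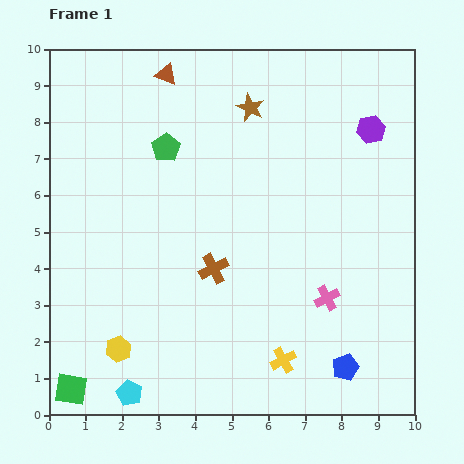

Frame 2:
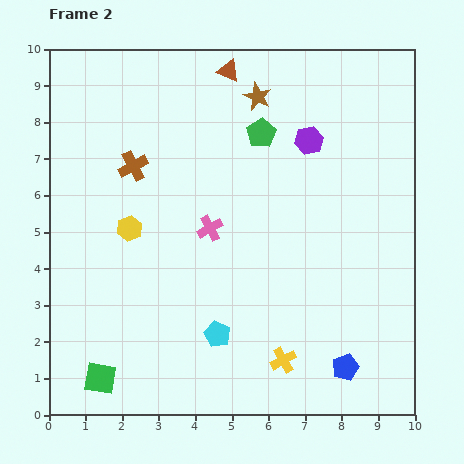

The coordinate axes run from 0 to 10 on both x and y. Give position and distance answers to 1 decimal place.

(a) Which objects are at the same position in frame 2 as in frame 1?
the blue pentagon, the yellow cross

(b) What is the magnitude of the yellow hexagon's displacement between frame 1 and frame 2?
3.3

The yellow hexagon moved from (1.9, 1.8) to (2.2, 5.1), a distance of √(0.3² + 3.3²) ≈ 3.3.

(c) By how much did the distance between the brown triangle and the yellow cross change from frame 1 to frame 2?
-0.4

Distance in frame 1: 8.4. Distance in frame 2: 8.0.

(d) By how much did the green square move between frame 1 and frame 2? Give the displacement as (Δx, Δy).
(0.8, 0.3)

The green square was at (0.6, 0.7) in frame 1 and (1.4, 1.0) in frame 2.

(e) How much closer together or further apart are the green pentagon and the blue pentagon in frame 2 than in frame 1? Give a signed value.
-0.9

Distance in frame 1: 7.7. Distance in frame 2: 6.8.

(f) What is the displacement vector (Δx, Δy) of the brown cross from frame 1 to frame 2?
(-2.2, 2.8)

The brown cross was at (4.5, 4.0) in frame 1 and (2.3, 6.8) in frame 2.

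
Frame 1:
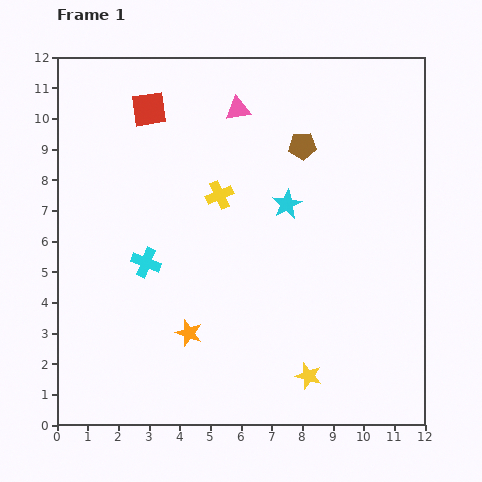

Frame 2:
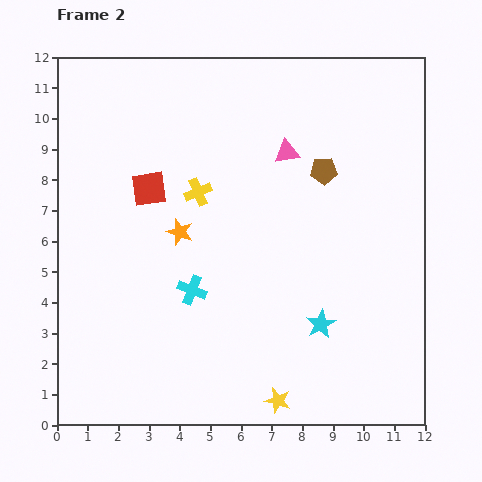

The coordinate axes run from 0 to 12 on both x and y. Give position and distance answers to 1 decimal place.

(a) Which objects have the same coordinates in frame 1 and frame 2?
none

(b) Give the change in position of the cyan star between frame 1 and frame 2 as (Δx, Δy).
(1.1, -3.9)

The cyan star was at (7.5, 7.2) in frame 1 and (8.6, 3.3) in frame 2.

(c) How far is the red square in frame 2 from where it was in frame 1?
2.6

The red square moved from (3.0, 10.3) to (3.0, 7.7), a distance of √(0.0² + 2.6²) ≈ 2.6.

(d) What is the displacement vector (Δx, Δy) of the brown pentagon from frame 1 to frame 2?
(0.7, -0.8)

The brown pentagon was at (8.0, 9.1) in frame 1 and (8.7, 8.3) in frame 2.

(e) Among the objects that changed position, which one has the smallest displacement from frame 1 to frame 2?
the yellow cross

(moved 0.7)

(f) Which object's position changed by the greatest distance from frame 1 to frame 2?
the cyan star

(moved 4.1; next 3.3)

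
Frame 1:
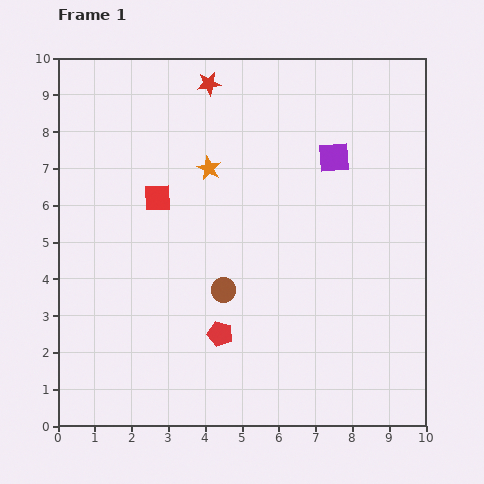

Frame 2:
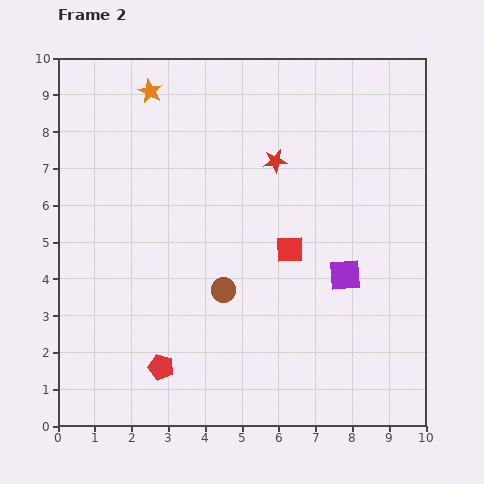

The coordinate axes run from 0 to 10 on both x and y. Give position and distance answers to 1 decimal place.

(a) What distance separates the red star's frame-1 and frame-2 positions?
2.8

The red star moved from (4.1, 9.3) to (5.9, 7.2), a distance of √(1.8² + 2.1²) ≈ 2.8.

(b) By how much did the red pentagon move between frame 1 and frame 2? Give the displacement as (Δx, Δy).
(-1.6, -0.9)

The red pentagon was at (4.4, 2.5) in frame 1 and (2.8, 1.6) in frame 2.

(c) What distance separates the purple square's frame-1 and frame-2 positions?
3.2

The purple square moved from (7.5, 7.3) to (7.8, 4.1), a distance of √(0.3² + 3.2²) ≈ 3.2.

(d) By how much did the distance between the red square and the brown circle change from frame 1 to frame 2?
-1.0

Distance in frame 1: 3.1. Distance in frame 2: 2.1.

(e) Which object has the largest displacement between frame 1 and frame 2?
the red square

(moved 3.9; next 3.2)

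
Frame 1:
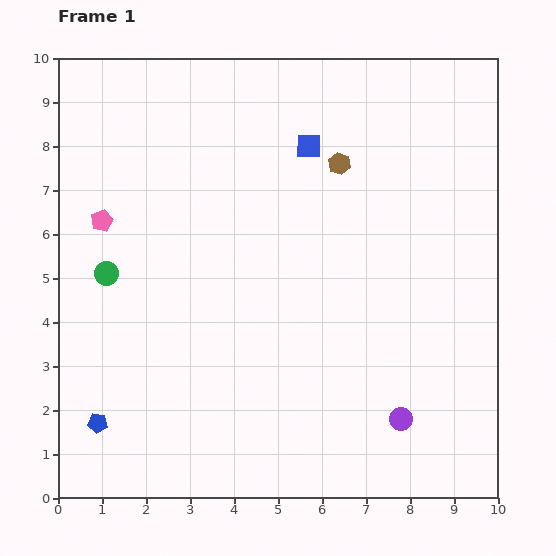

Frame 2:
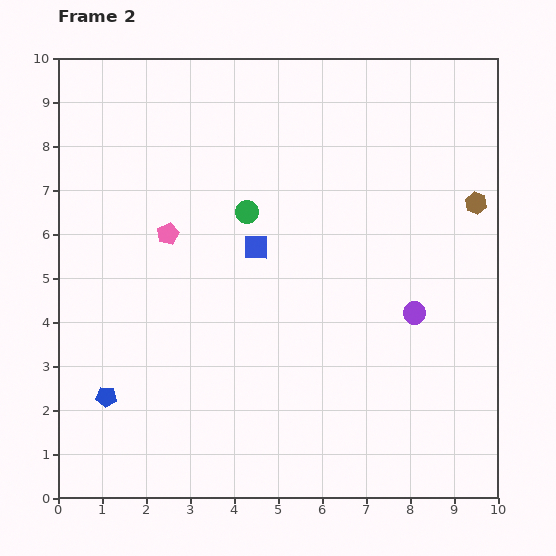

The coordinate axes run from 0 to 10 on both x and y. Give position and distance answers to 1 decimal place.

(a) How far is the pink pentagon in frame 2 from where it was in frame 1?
1.5

The pink pentagon moved from (1.0, 6.3) to (2.5, 6.0), a distance of √(1.5² + 0.3²) ≈ 1.5.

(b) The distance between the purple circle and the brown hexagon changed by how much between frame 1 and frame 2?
-3.1

Distance in frame 1: 6.0. Distance in frame 2: 2.9.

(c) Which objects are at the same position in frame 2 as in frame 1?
none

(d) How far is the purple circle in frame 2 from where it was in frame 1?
2.4

The purple circle moved from (7.8, 1.8) to (8.1, 4.2), a distance of √(0.3² + 2.4²) ≈ 2.4.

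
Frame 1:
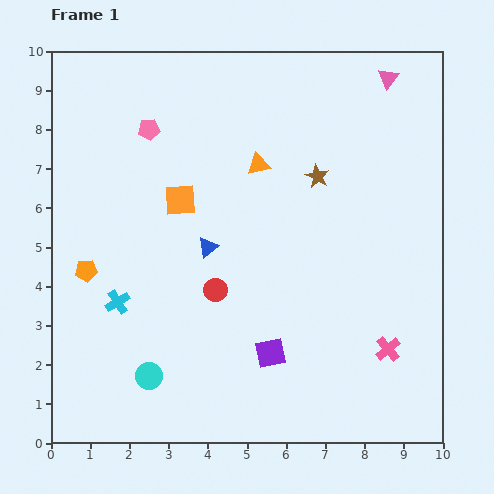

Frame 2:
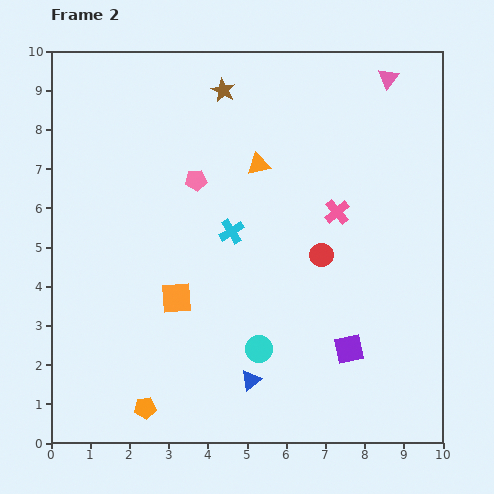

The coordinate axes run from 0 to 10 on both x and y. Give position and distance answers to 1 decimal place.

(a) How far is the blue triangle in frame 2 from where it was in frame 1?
3.6

The blue triangle moved from (4.0, 5.0) to (5.1, 1.6), a distance of √(1.1² + 3.4²) ≈ 3.6.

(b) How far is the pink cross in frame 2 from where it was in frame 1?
3.7

The pink cross moved from (8.6, 2.4) to (7.3, 5.9), a distance of √(1.3² + 3.5²) ≈ 3.7.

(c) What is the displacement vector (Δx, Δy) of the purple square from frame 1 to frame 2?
(2.0, 0.1)

The purple square was at (5.6, 2.3) in frame 1 and (7.6, 2.4) in frame 2.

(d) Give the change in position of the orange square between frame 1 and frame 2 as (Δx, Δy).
(-0.1, -2.5)

The orange square was at (3.3, 6.2) in frame 1 and (3.2, 3.7) in frame 2.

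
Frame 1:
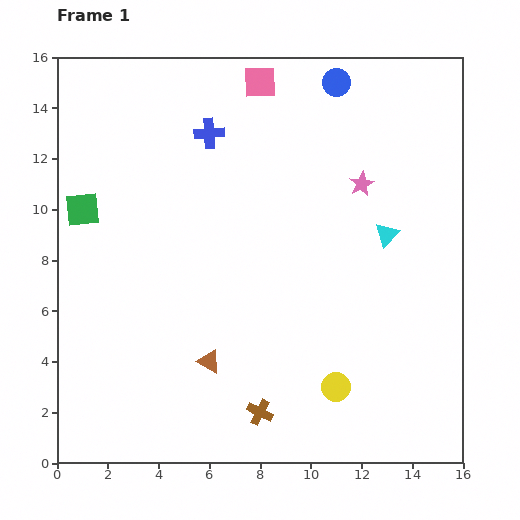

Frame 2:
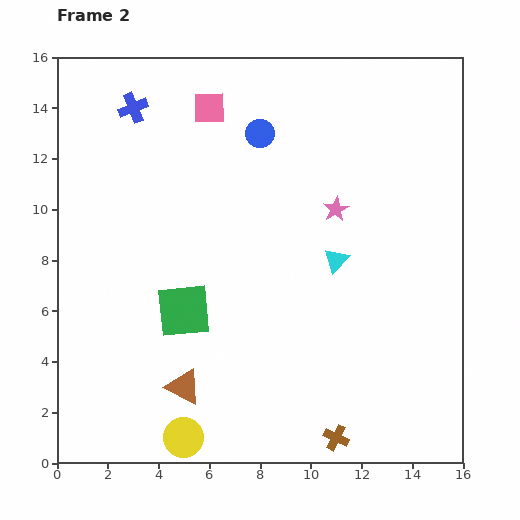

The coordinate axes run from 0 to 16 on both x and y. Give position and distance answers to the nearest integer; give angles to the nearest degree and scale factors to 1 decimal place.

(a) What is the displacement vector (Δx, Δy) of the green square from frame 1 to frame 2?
(4, -4)

The green square was at (1, 10) in frame 1 and (5, 6) in frame 2.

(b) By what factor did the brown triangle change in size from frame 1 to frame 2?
1.6×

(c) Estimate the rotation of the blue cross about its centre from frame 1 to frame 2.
18° counter-clockwise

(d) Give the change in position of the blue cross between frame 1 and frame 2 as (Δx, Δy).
(-3, 1)

The blue cross was at (6, 13) in frame 1 and (3, 14) in frame 2.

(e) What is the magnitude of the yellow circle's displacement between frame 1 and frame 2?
6

The yellow circle moved from (11, 3) to (5, 1), a distance of √(6² + 2²) ≈ 6.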